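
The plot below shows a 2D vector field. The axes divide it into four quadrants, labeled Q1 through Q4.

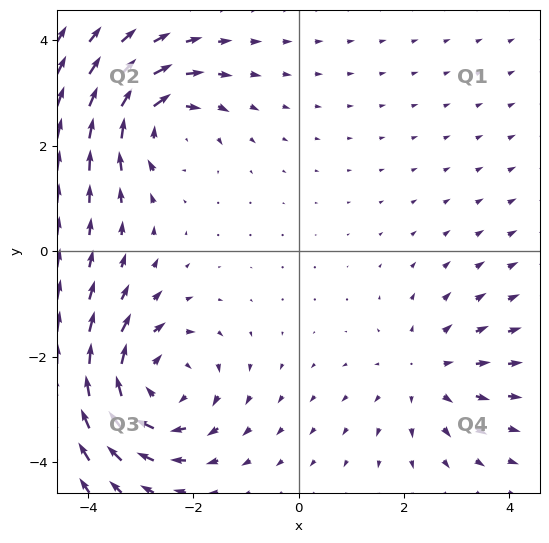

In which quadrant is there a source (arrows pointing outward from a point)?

The source sits at approximately (2.4, -2.3), which lies in quadrant Q4. The divergence there is about +2, positive as expected for a source.

Q4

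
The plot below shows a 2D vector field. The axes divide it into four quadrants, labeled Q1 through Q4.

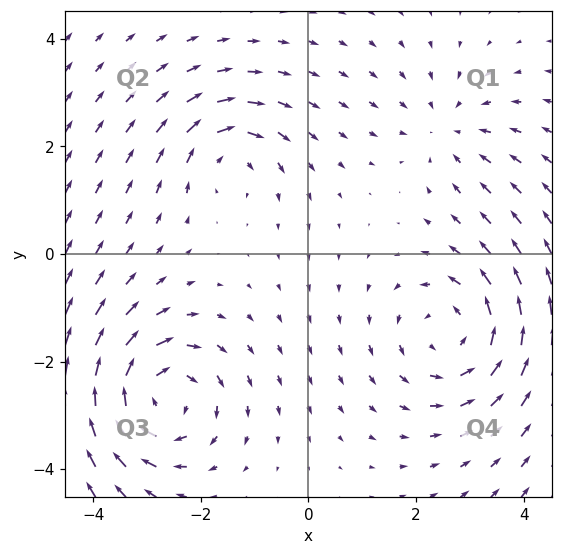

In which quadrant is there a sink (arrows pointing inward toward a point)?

The sink sits at approximately (2.6, 2.3), which lies in quadrant Q1. The divergence there is about -2, negative as expected for a sink.

Q1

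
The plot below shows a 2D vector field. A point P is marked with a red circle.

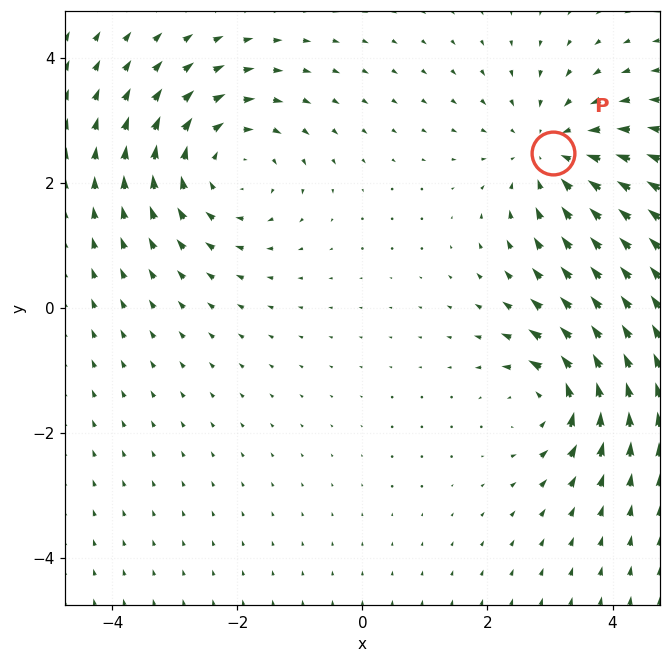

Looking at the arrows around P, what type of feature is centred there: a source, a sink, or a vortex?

sink

At P (3.0, 2.5) the arrows converge inward. Divergence about -4, curl ≈0 — negative divergence with near-zero curl is a sink.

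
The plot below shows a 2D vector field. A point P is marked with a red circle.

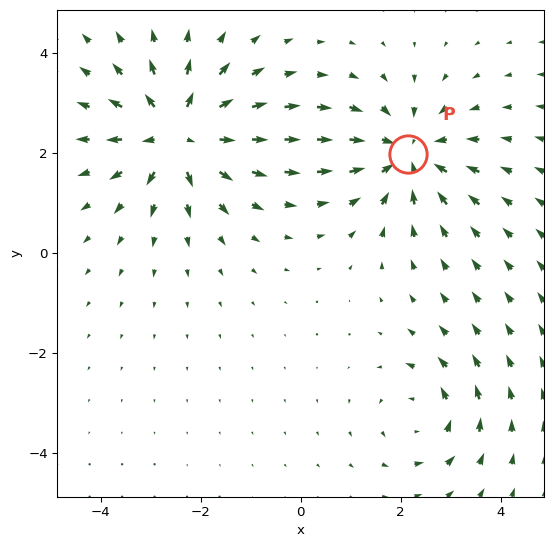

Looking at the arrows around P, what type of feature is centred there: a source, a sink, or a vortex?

sink

At P (2.1, 2.0) the arrows converge inward. Divergence about -4, curl ≈0 — negative divergence with near-zero curl is a sink.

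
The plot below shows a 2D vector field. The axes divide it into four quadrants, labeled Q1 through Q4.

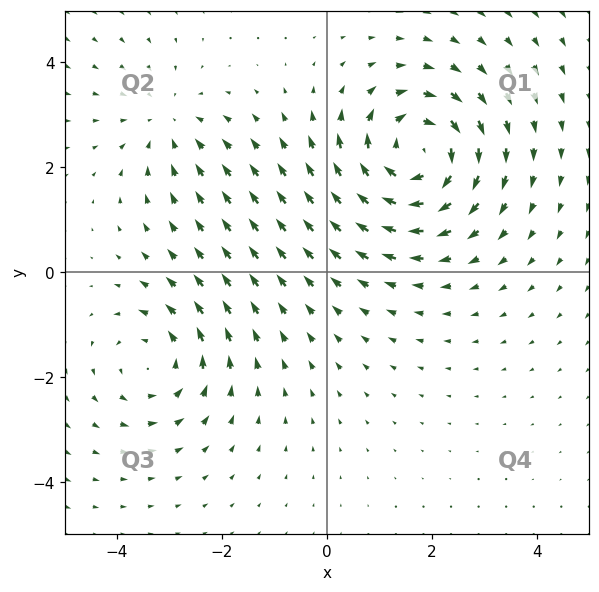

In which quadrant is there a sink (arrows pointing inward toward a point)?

The sink sits at approximately (-3.0, 2.8), which lies in quadrant Q2. The divergence there is about -2, negative as expected for a sink.

Q2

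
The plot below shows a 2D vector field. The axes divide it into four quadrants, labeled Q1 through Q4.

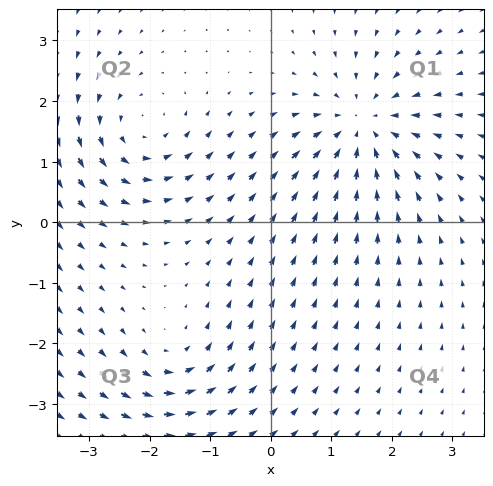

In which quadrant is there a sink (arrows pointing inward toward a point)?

The sink sits at approximately (1.5, 1.6), which lies in quadrant Q1. The divergence there is about -5, negative as expected for a sink.

Q1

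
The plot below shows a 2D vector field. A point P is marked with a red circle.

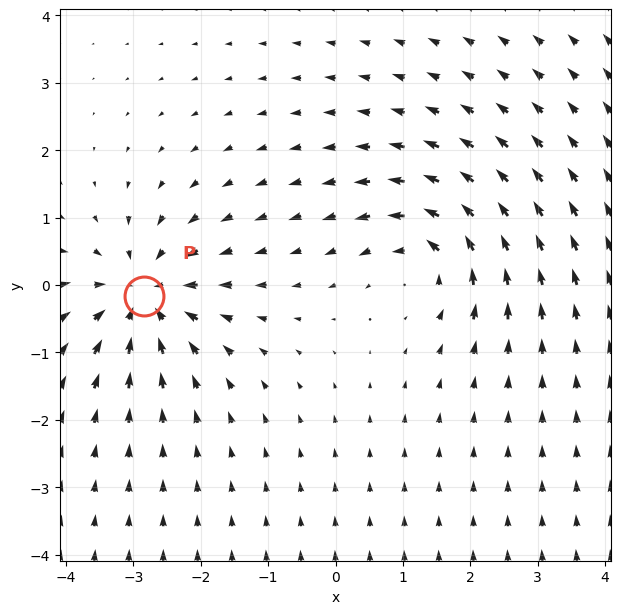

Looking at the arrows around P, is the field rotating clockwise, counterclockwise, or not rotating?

not rotating

Near P at (-2.8, -0.2) the arrows show no circulation. The curl there is ≈0.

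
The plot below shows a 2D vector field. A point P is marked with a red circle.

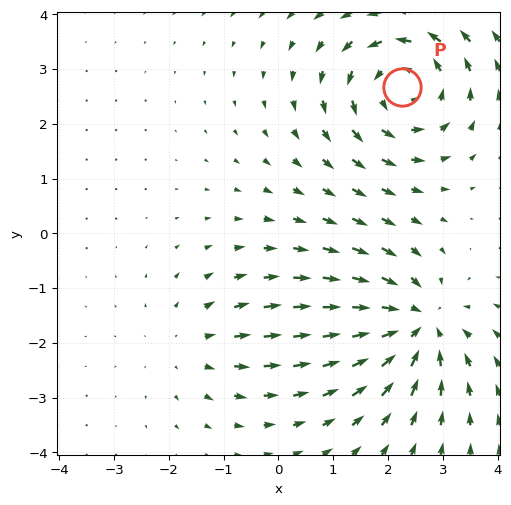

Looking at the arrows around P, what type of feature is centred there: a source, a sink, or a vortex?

vortex

At P (2.3, 2.7) the arrows circulate counterclockwise. Divergence ≈0, curl about +4 — near-zero divergence with nonzero curl is a vortex.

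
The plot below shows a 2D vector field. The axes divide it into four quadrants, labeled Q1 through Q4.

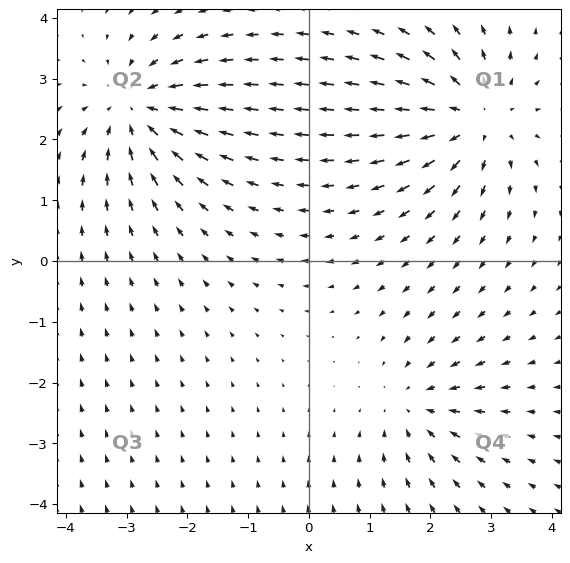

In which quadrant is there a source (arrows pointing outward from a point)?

Q1

The source sits at approximately (2.7, 2.4), which lies in quadrant Q1. The divergence there is about +5, positive as expected for a source.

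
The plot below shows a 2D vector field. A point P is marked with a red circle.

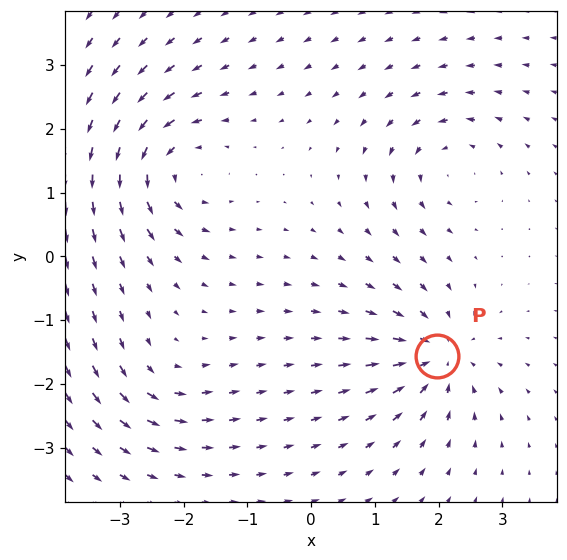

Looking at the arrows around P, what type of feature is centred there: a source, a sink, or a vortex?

At P (2.0, -1.6) the arrows converge inward. Divergence about -6, curl ≈0 — negative divergence with near-zero curl is a sink.

sink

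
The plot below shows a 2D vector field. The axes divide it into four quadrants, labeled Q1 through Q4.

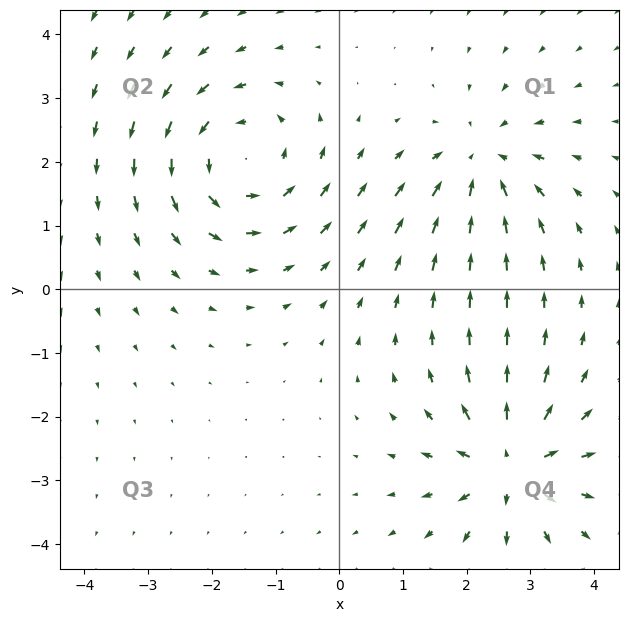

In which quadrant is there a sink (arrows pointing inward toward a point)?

Q1

The sink sits at approximately (2.3, 2.0), which lies in quadrant Q1. The divergence there is about -4, negative as expected for a sink.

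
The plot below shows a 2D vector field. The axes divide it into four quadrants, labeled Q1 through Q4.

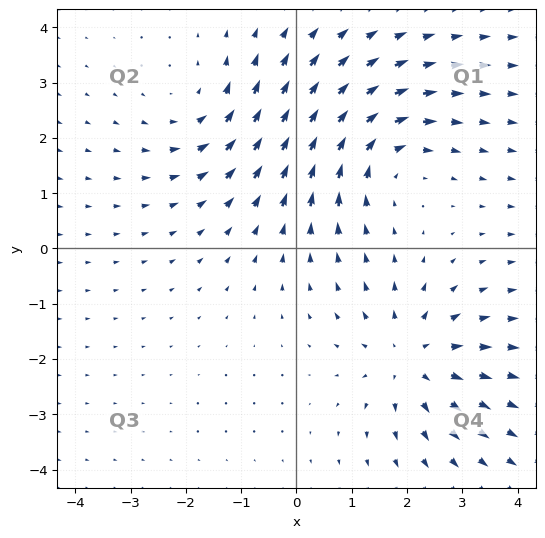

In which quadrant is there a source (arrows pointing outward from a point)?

The source sits at approximately (2.1, -2.0), which lies in quadrant Q4. The divergence there is about +3, positive as expected for a source.

Q4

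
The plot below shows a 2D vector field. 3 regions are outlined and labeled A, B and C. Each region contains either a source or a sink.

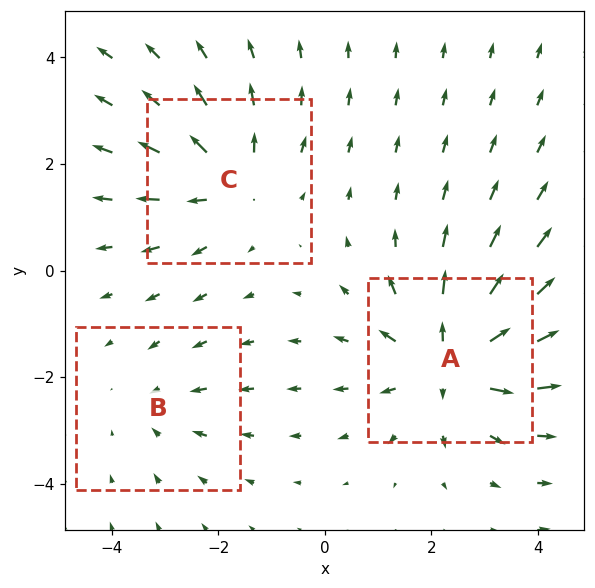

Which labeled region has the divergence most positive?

Divergence at each region's feature centre — A: about +5, B: about -2, C: about +3. Region A is most positive.

A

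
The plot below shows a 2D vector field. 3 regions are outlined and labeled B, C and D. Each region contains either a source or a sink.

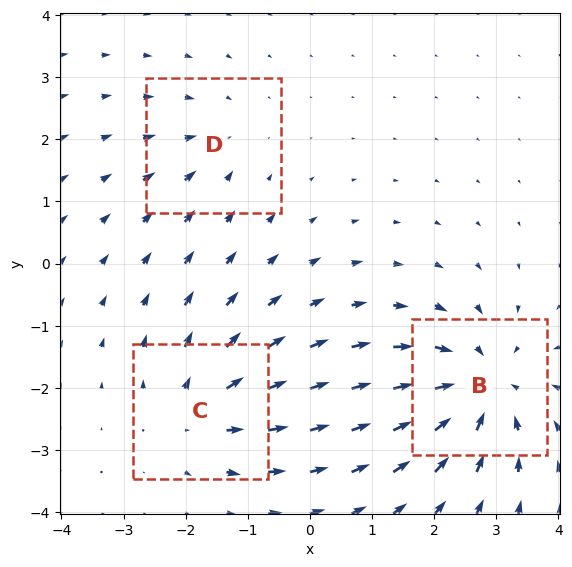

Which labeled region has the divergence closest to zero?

Divergence at each region's feature centre — B: about -4, C: about +3, D: about -2. Region D is closest to zero.

D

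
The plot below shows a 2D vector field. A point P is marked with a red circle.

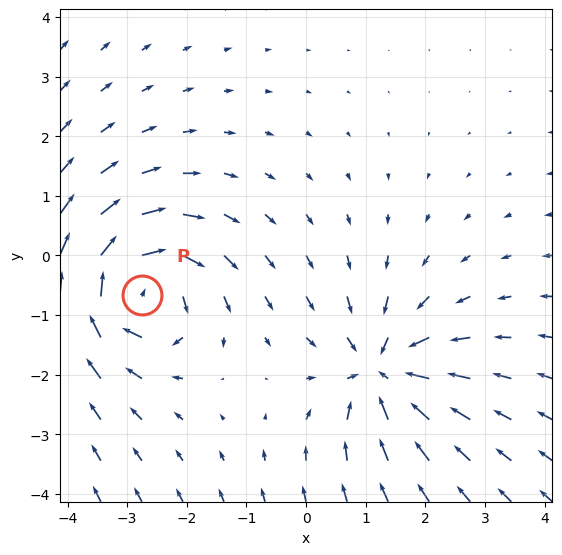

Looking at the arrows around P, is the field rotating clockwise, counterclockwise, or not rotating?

clockwise

Near P at (-2.8, -0.7) the arrows circulate clockwise. The curl (z-component) there is about -6; negative curl means clockwise rotation.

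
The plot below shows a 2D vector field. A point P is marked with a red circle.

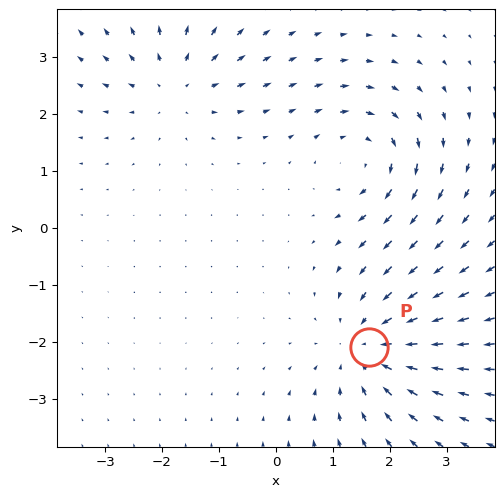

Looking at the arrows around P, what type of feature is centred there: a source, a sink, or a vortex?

sink

At P (1.6, -2.1) the arrows converge inward. Divergence about -4, curl ≈0 — negative divergence with near-zero curl is a sink.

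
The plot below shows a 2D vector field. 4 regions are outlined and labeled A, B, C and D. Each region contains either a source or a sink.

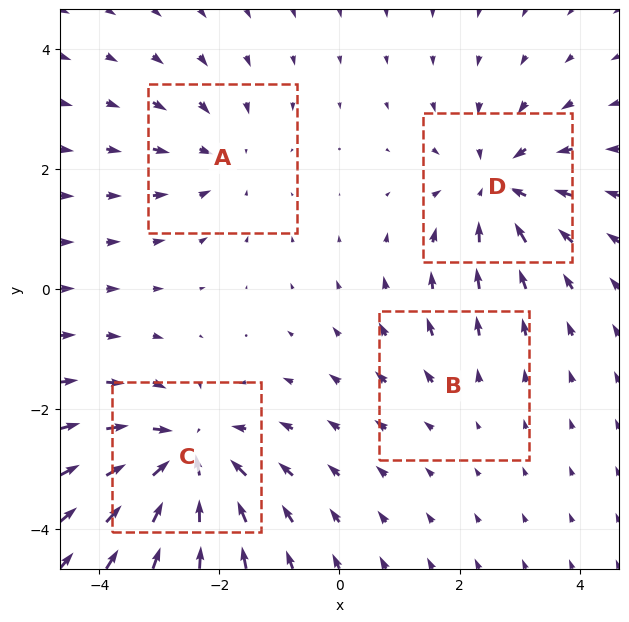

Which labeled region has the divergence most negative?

Divergence at each region's feature centre — A: about -3, B: about +2, C: about -7, D: about -5. Region C is most negative.

C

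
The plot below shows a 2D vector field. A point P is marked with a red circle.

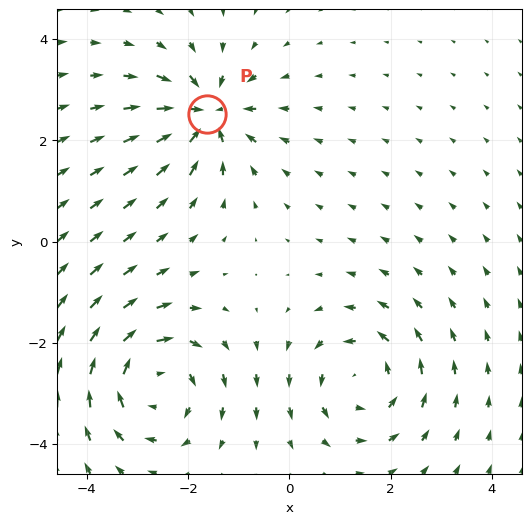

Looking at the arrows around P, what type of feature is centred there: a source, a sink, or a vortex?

sink

At P (-1.6, 2.5) the arrows converge inward. Divergence about -5, curl ≈0 — negative divergence with near-zero curl is a sink.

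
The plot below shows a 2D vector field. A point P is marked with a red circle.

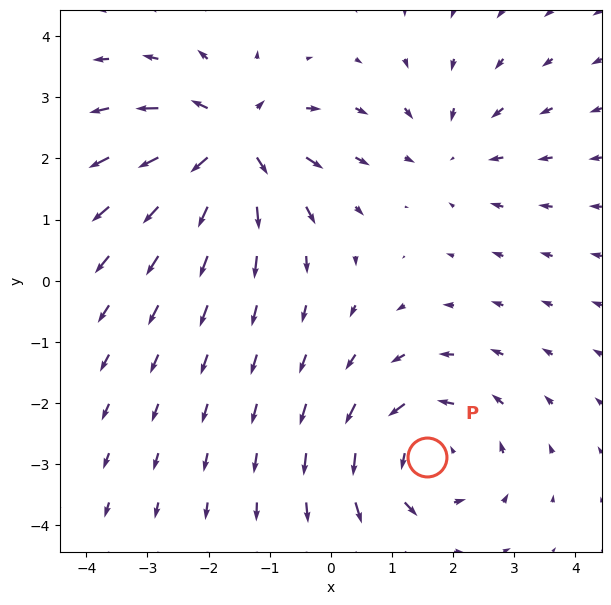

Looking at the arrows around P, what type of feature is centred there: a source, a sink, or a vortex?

vortex

At P (1.6, -2.9) the arrows circulate counterclockwise. Divergence ≈0, curl about +4 — near-zero divergence with nonzero curl is a vortex.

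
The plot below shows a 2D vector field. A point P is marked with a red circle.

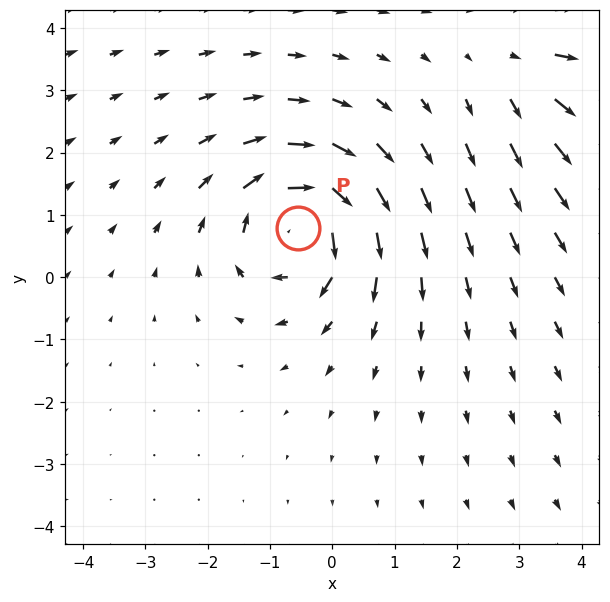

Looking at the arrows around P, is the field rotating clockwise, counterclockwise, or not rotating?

clockwise

Near P at (-0.6, 0.8) the arrows circulate clockwise. The curl (z-component) there is about -6; negative curl means clockwise rotation.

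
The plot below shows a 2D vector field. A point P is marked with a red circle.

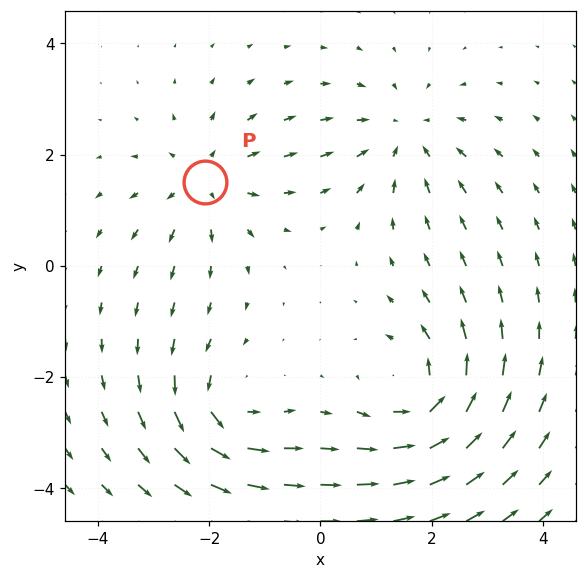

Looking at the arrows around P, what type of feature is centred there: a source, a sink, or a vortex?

At P (-2.1, 1.5) the arrows spread outward. Divergence about +3, curl ≈0 — positive divergence with near-zero curl is a source.

source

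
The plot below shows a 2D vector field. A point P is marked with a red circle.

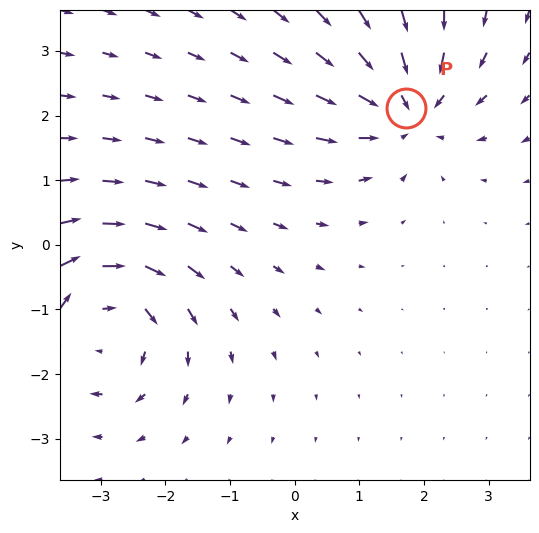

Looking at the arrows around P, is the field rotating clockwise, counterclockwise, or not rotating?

not rotating

Near P at (1.7, 2.1) the arrows show no circulation. The curl there is ≈0.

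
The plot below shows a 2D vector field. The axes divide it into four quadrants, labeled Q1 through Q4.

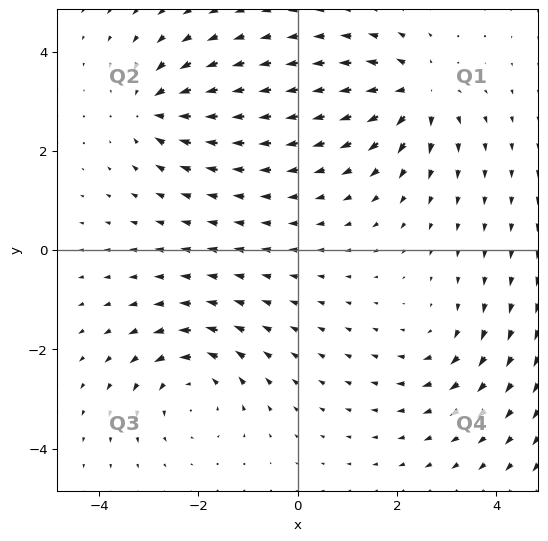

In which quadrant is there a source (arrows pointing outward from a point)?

Q1

The source sits at approximately (2.4, 3.2), which lies in quadrant Q1. The divergence there is about +5, positive as expected for a source.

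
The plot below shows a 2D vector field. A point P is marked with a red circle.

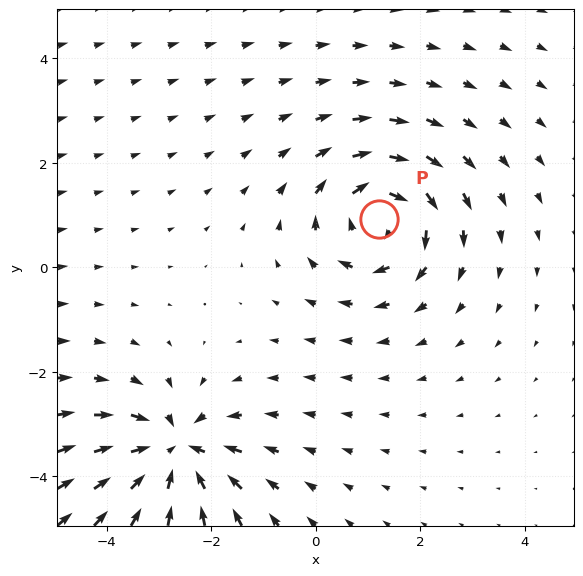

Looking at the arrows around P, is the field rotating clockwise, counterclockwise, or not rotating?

clockwise

Near P at (1.2, 0.9) the arrows circulate clockwise. The curl (z-component) there is about -5; negative curl means clockwise rotation.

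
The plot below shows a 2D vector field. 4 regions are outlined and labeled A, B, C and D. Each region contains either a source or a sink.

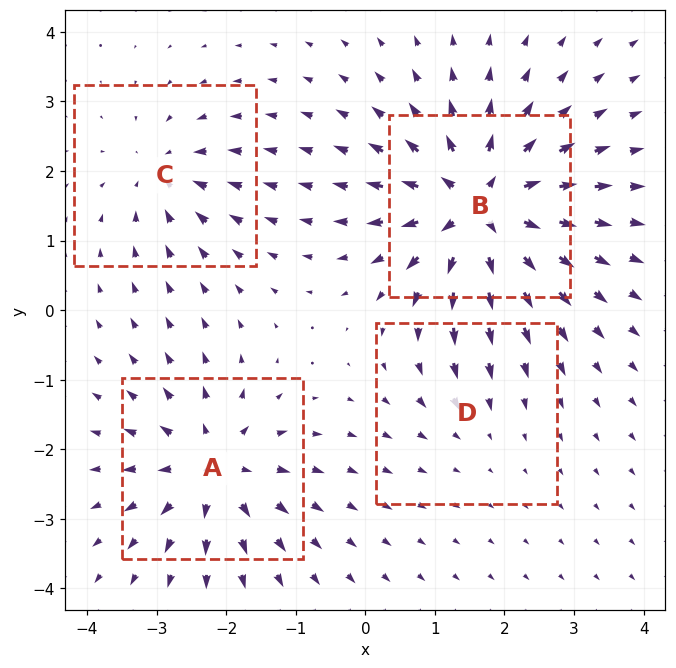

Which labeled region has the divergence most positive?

B

Divergence at each region's feature centre — A: about +6, B: about +9, C: about -4, D: about -2. Region B is most positive.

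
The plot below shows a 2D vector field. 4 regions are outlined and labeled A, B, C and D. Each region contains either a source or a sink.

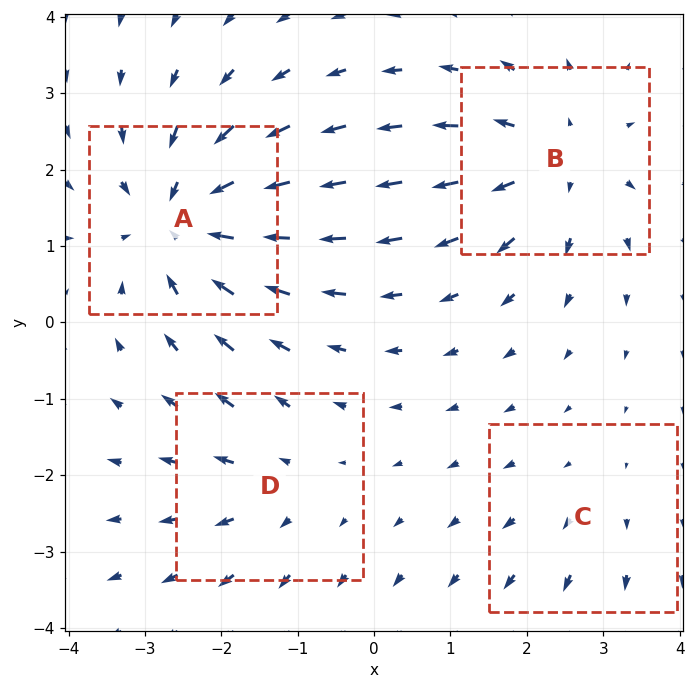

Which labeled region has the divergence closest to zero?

Divergence at each region's feature centre — A: about -6, B: about +5, C: about +2, D: about +3. Region C is closest to zero.

C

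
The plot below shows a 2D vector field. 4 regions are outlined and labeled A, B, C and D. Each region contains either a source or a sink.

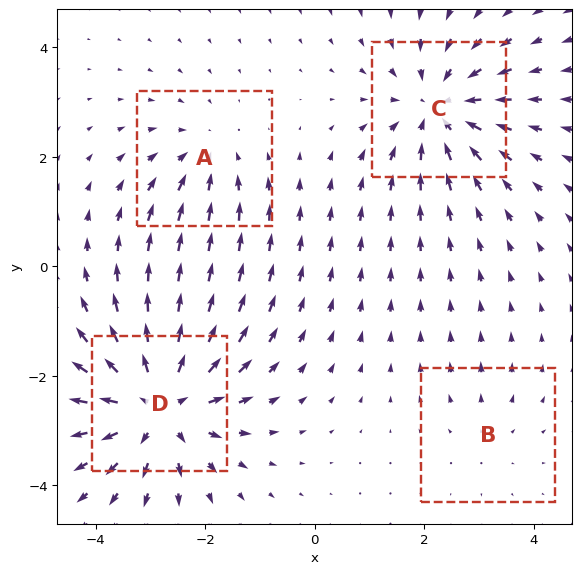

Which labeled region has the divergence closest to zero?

B

Divergence at each region's feature centre — A: about -3, B: about +2, C: about -5, D: about +6. Region B is closest to zero.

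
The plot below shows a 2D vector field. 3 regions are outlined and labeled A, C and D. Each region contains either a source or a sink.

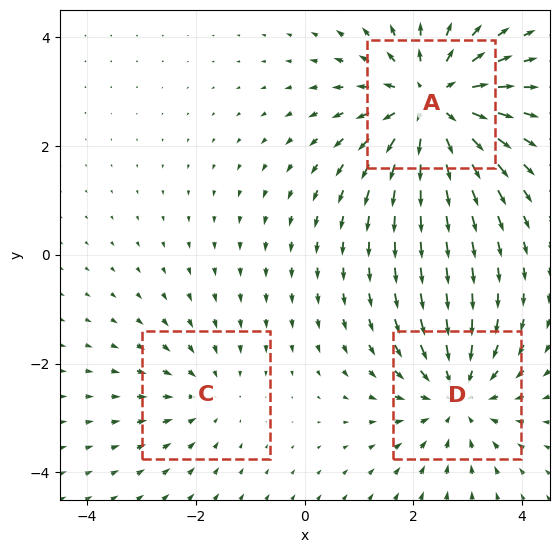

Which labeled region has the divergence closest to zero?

Divergence at each region's feature centre — A: about +4, C: about -2, D: about -3. Region C is closest to zero.

C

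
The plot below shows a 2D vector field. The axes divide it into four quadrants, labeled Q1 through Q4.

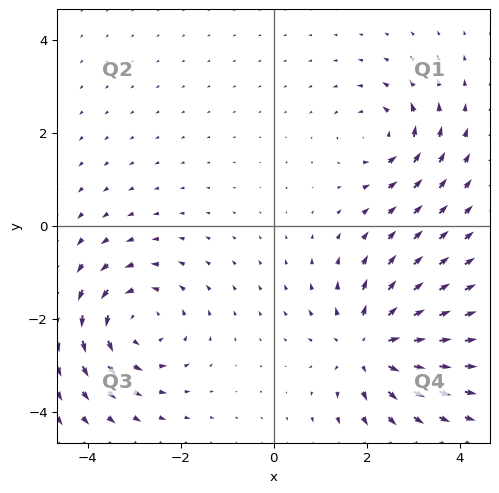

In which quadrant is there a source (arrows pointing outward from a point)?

The source sits at approximately (2.1, -2.6), which lies in quadrant Q4. The divergence there is about +5, positive as expected for a source.

Q4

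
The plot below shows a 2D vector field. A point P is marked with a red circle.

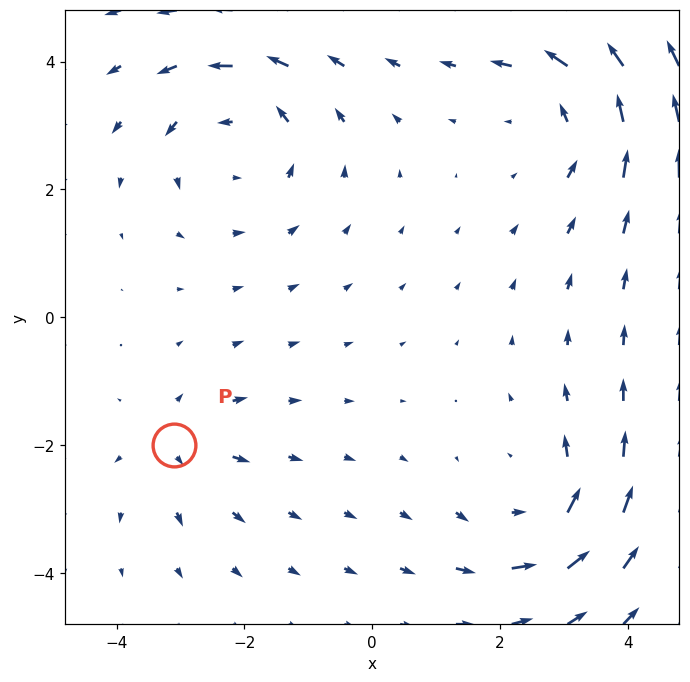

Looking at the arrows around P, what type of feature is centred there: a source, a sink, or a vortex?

At P (-3.1, -2.0) the arrows spread outward. Divergence about +4, curl ≈0 — positive divergence with near-zero curl is a source.

source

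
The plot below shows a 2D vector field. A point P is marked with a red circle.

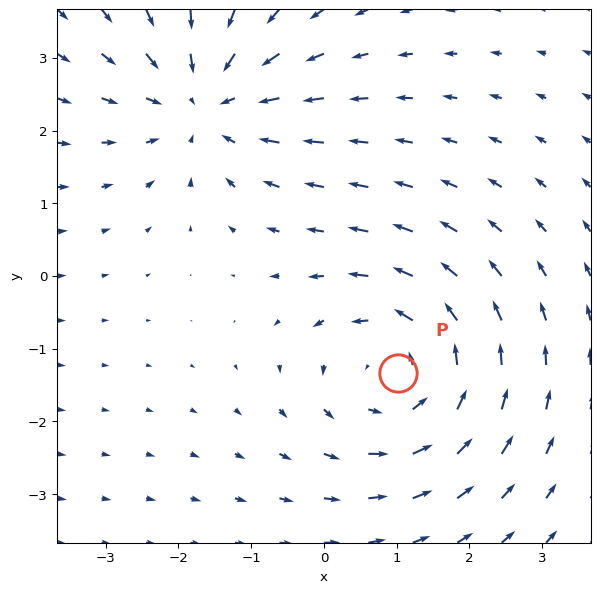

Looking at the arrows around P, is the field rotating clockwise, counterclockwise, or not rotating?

counterclockwise

Near P at (1.0, -1.3) the arrows circulate counterclockwise. The curl (z-component) there is about +3; positive curl means counterclockwise rotation.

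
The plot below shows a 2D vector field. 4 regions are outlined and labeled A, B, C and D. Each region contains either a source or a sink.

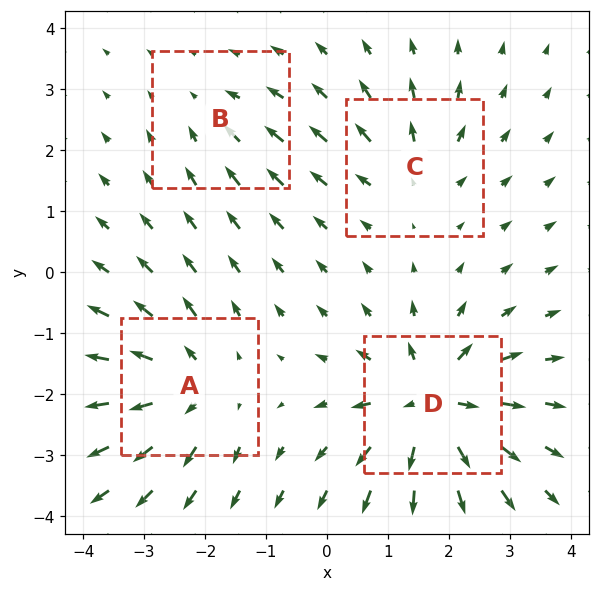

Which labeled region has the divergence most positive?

D

Divergence at each region's feature centre — A: about +6, B: about -2, C: about +4, D: about +8. Region D is most positive.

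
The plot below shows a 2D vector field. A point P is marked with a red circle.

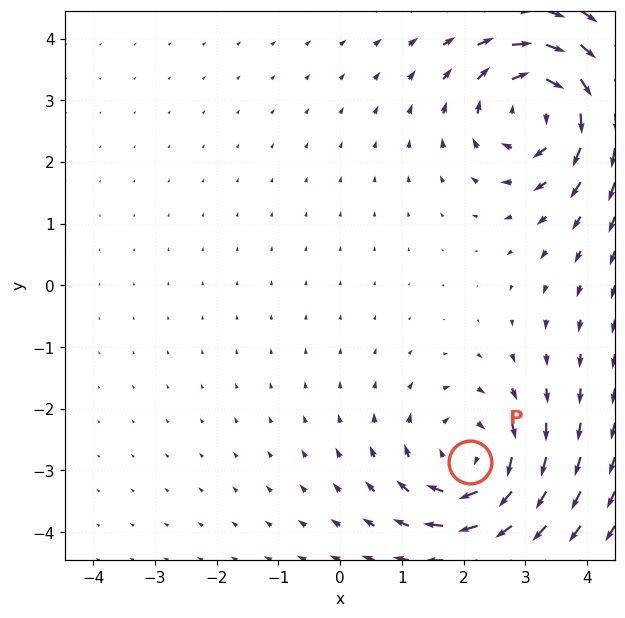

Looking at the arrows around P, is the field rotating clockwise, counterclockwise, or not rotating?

clockwise

Near P at (2.1, -2.9) the arrows circulate clockwise. The curl (z-component) there is about -3; negative curl means clockwise rotation.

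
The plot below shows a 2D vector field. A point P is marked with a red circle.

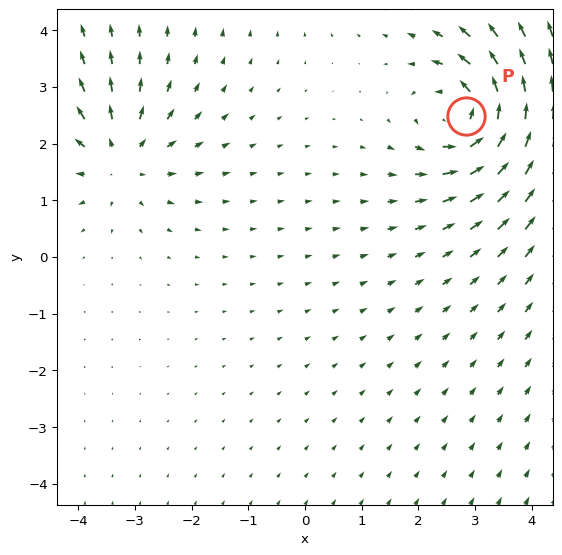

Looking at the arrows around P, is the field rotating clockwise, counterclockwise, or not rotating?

counterclockwise

Near P at (2.8, 2.5) the arrows circulate counterclockwise. The curl (z-component) there is about +5; positive curl means counterclockwise rotation.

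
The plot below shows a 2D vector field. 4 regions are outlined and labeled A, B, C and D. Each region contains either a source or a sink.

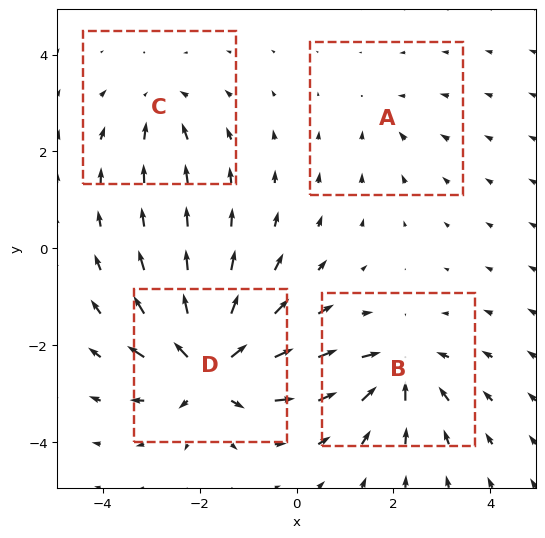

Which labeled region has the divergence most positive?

Divergence at each region's feature centre — A: about -2, B: about -6, C: about -4, D: about +8. Region D is most positive.

D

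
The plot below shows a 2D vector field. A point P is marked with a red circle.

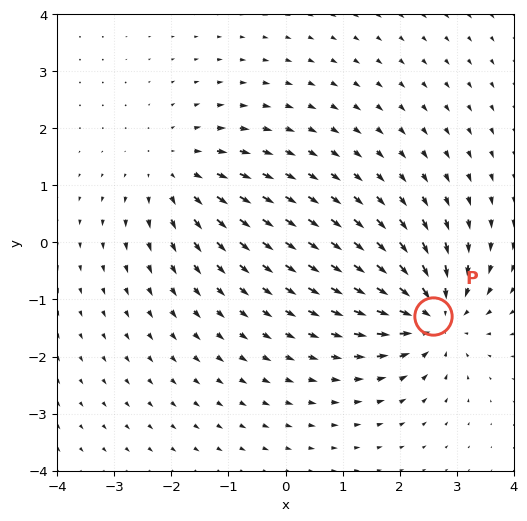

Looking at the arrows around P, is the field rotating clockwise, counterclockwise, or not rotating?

Near P at (2.6, -1.3) the arrows show no circulation. The curl there is ≈0.

not rotating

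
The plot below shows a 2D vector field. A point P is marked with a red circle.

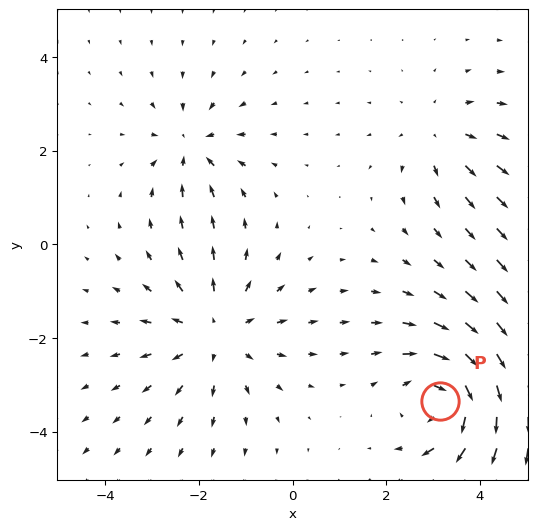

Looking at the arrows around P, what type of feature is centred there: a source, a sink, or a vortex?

At P (3.1, -3.3) the arrows circulate clockwise. Divergence ≈0, curl about -5 — near-zero divergence with nonzero curl is a vortex.

vortex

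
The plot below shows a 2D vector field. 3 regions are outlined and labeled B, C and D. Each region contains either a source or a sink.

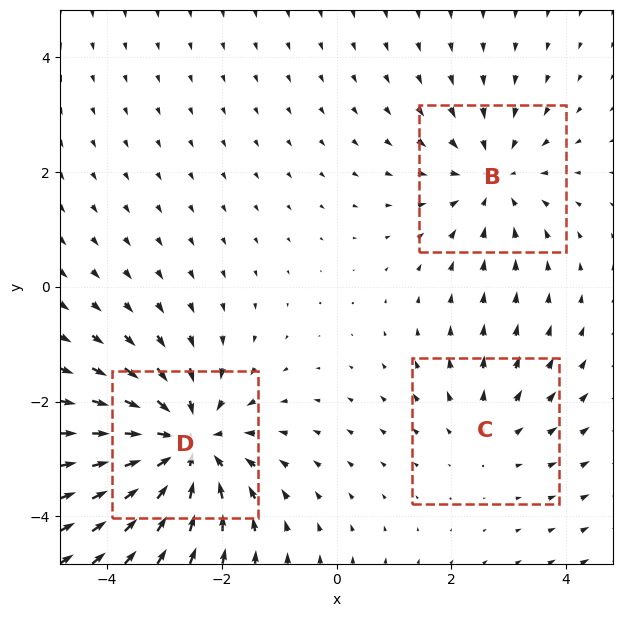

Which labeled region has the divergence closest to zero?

C

Divergence at each region's feature centre — B: about -3, C: about +2, D: about -5. Region C is closest to zero.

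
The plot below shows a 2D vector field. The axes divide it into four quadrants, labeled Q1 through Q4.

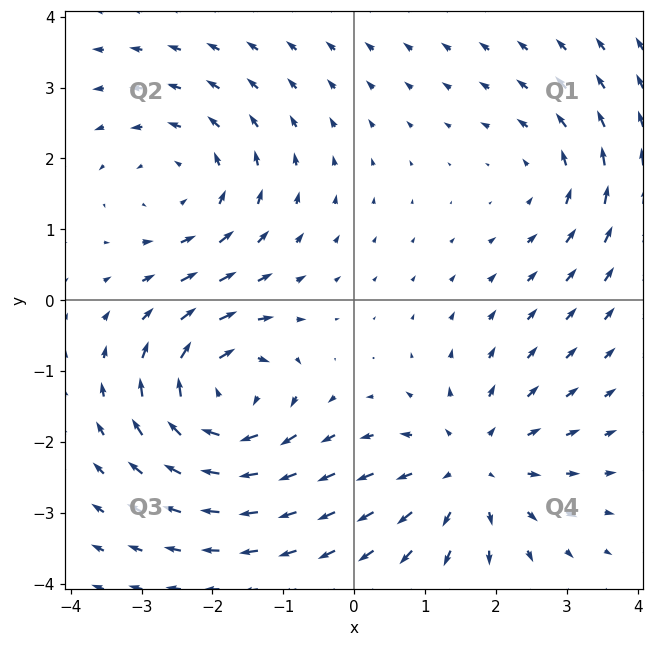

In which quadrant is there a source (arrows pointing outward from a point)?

The source sits at approximately (1.6, -2.4), which lies in quadrant Q4. The divergence there is about +4, positive as expected for a source.

Q4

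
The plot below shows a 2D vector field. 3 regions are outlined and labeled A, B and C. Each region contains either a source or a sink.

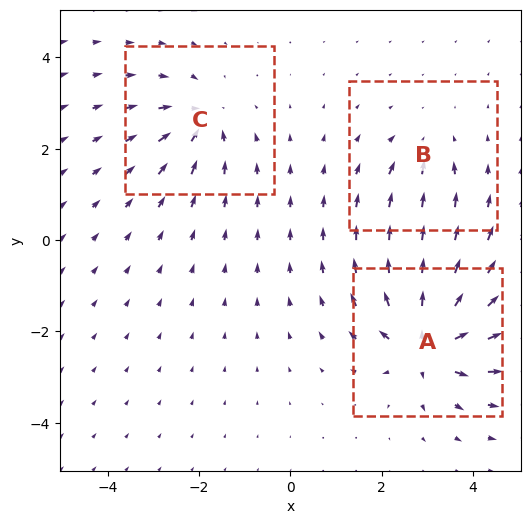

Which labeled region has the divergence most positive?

A

Divergence at each region's feature centre — A: about +6, B: about -2, C: about -4. Region A is most positive.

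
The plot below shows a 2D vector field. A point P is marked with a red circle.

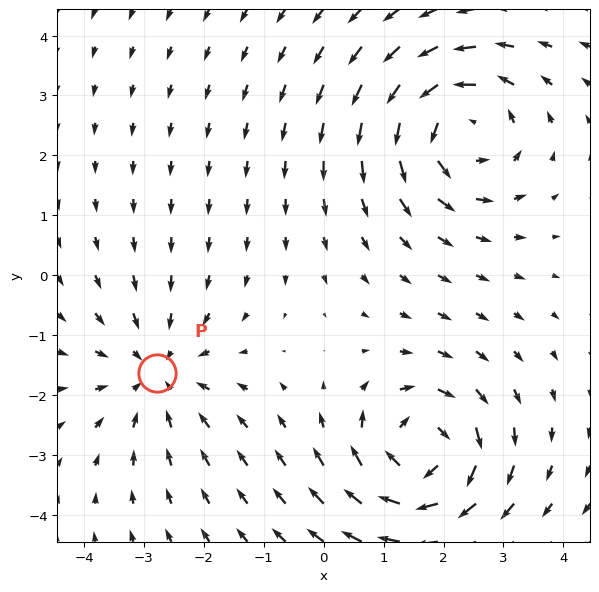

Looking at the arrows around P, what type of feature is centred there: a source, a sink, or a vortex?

At P (-2.8, -1.6) the arrows converge inward. Divergence about -2, curl ≈0 — negative divergence with near-zero curl is a sink.

sink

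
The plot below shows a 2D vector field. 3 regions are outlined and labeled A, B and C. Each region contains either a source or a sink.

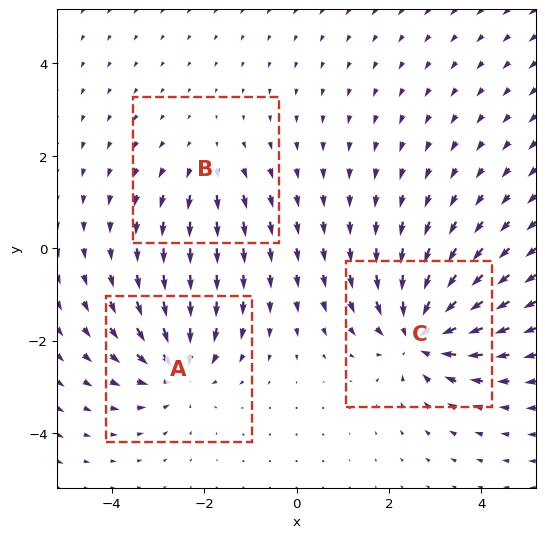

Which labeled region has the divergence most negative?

C

Divergence at each region's feature centre — A: about -3, B: about +2, C: about -5. Region C is most negative.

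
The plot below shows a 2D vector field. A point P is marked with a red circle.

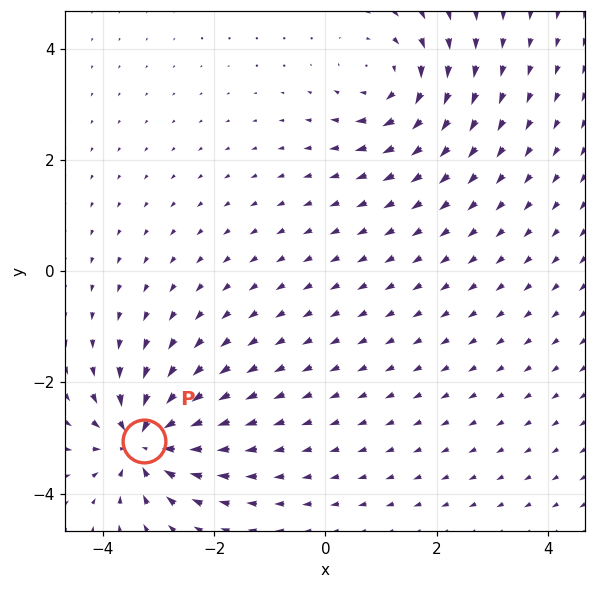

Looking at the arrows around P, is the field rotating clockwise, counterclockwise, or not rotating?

Near P at (-3.3, -3.1) the arrows show no circulation. The curl there is ≈0.

not rotating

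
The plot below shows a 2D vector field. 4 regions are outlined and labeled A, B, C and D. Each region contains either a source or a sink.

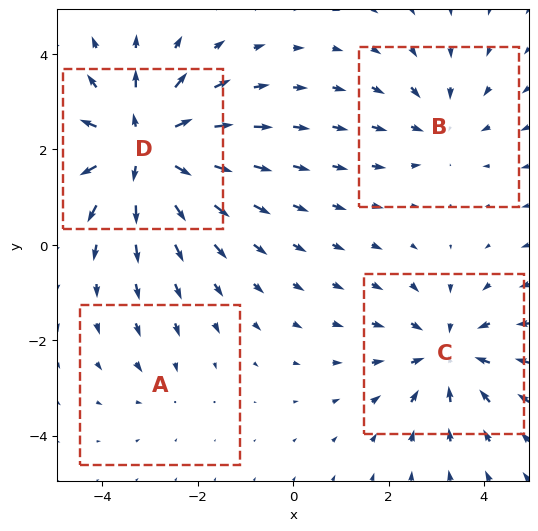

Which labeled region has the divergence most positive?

D

Divergence at each region's feature centre — A: about -2, B: about -3, C: about -4, D: about +7. Region D is most positive.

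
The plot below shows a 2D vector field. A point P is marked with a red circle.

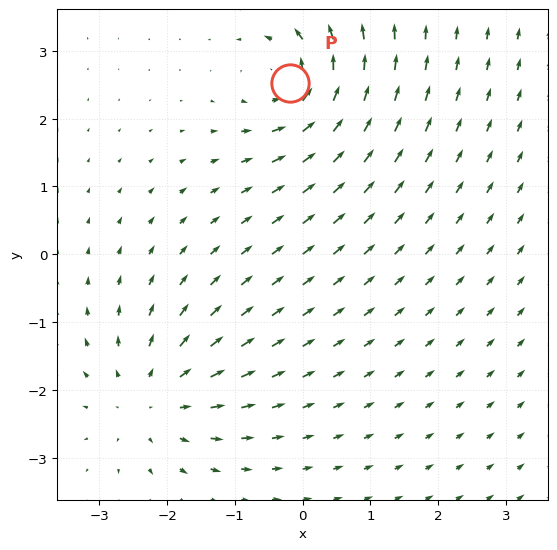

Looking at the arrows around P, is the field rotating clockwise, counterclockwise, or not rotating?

Near P at (-0.2, 2.5) the arrows circulate counterclockwise. The curl (z-component) there is about +6; positive curl means counterclockwise rotation.

counterclockwise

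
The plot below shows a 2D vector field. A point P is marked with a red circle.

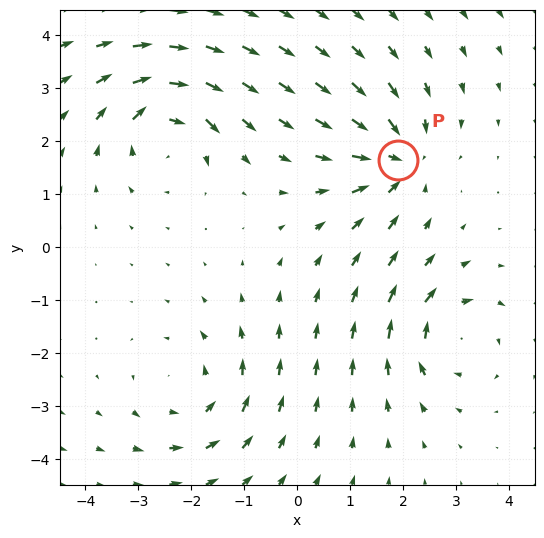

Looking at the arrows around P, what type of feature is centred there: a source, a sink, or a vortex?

At P (1.9, 1.6) the arrows converge inward. Divergence about -6, curl ≈0 — negative divergence with near-zero curl is a sink.

sink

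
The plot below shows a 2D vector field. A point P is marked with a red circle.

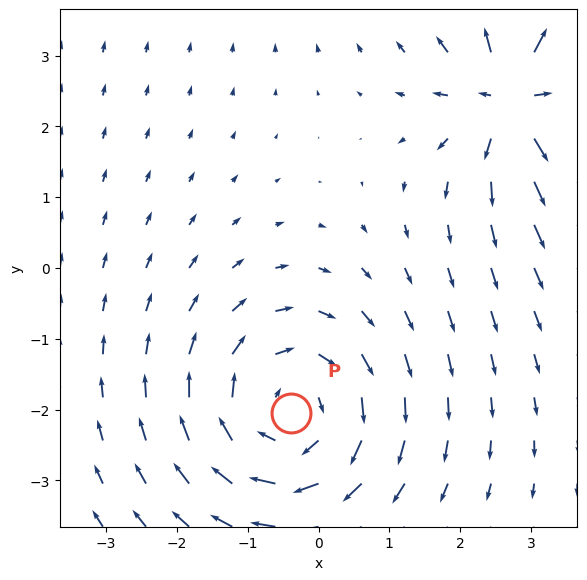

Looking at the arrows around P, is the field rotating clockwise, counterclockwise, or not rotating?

clockwise

Near P at (-0.4, -2.0) the arrows circulate clockwise. The curl (z-component) there is about -4; negative curl means clockwise rotation.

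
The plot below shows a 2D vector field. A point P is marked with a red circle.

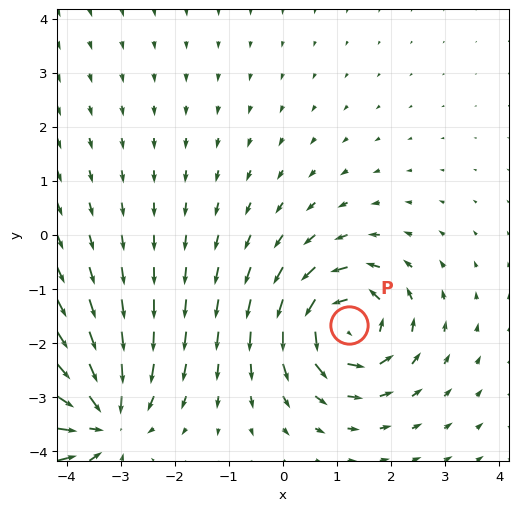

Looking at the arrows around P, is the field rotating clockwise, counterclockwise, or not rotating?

counterclockwise

Near P at (1.2, -1.7) the arrows circulate counterclockwise. The curl (z-component) there is about +6; positive curl means counterclockwise rotation.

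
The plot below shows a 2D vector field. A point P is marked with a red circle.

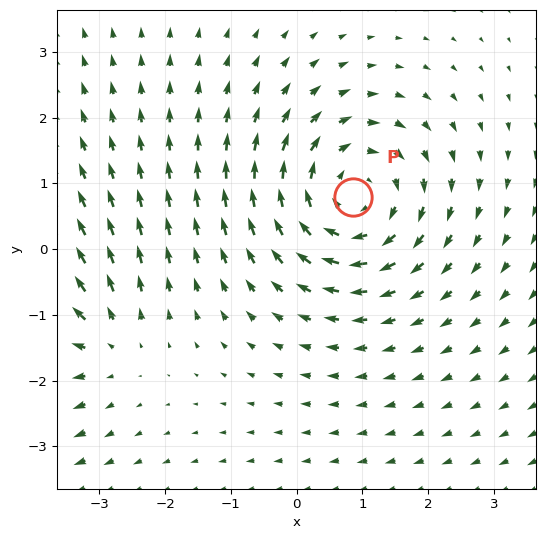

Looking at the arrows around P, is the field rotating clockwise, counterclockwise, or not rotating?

clockwise

Near P at (0.9, 0.8) the arrows circulate clockwise. The curl (z-component) there is about -4; negative curl means clockwise rotation.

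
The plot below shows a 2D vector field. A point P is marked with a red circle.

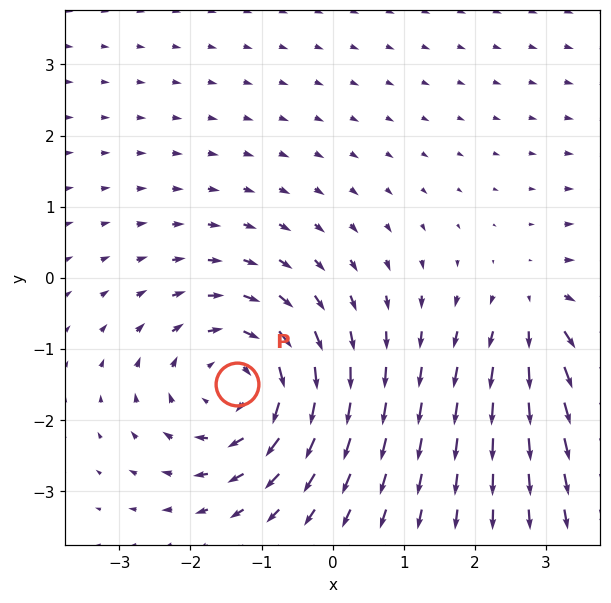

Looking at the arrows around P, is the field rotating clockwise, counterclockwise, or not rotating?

Near P at (-1.3, -1.5) the arrows circulate clockwise. The curl (z-component) there is about -3; negative curl means clockwise rotation.

clockwise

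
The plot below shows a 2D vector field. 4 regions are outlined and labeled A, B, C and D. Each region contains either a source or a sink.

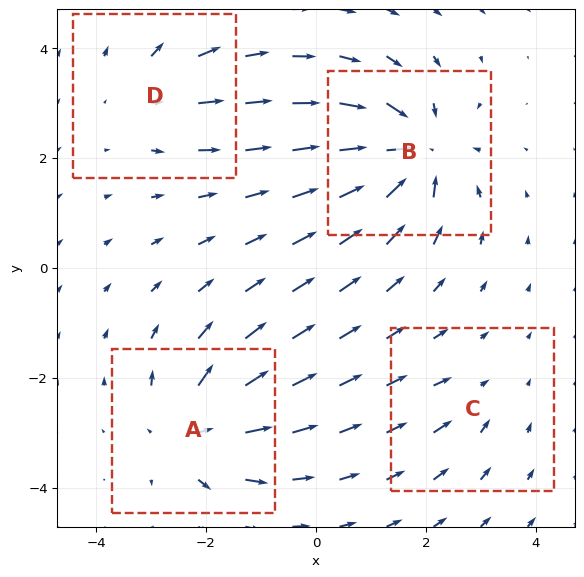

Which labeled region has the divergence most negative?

B

Divergence at each region's feature centre — A: about +6, B: about -8, C: about -2, D: about +4. Region B is most negative.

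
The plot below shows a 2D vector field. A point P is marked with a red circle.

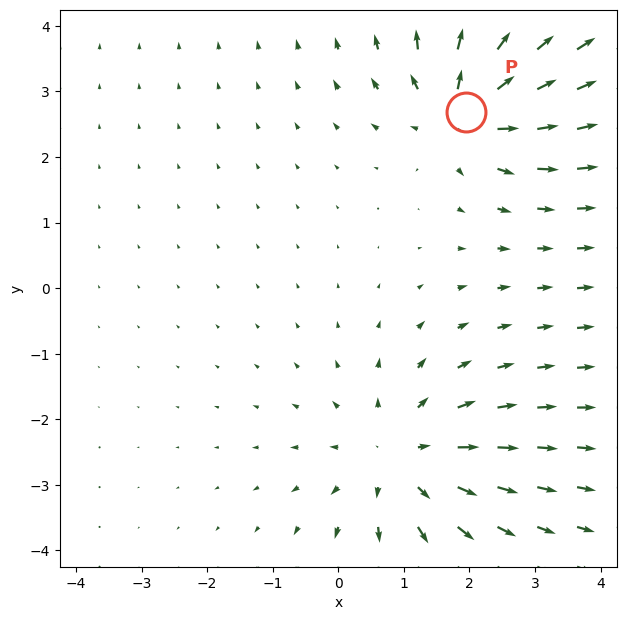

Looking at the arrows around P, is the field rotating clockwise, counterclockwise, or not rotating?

not rotating

Near P at (1.9, 2.7) the arrows show no circulation. The curl there is ≈0.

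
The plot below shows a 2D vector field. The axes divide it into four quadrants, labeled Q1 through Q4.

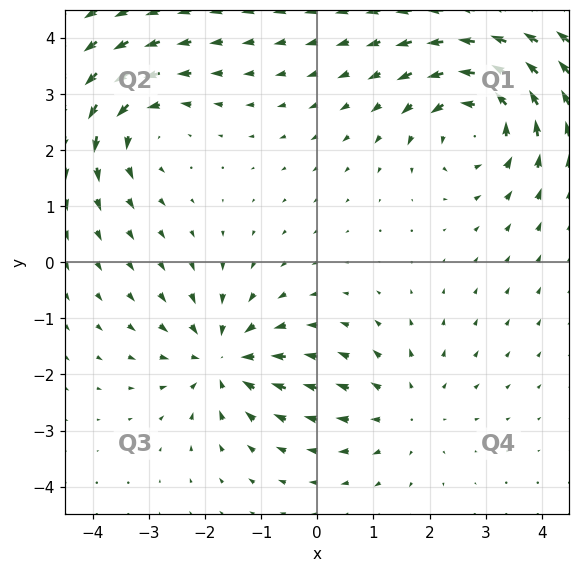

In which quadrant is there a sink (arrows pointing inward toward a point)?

Q3

The sink sits at approximately (-1.7, -1.7), which lies in quadrant Q3. The divergence there is about -4, negative as expected for a sink.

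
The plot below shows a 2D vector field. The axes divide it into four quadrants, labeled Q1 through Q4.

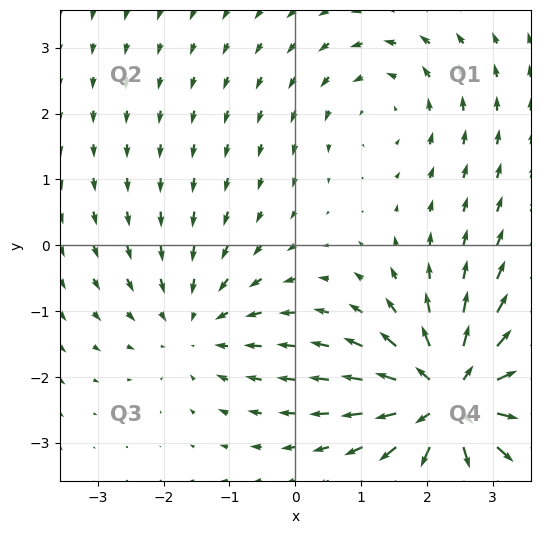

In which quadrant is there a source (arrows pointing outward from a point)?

Q4

The source sits at approximately (2.4, -2.3), which lies in quadrant Q4. The divergence there is about +7, positive as expected for a source.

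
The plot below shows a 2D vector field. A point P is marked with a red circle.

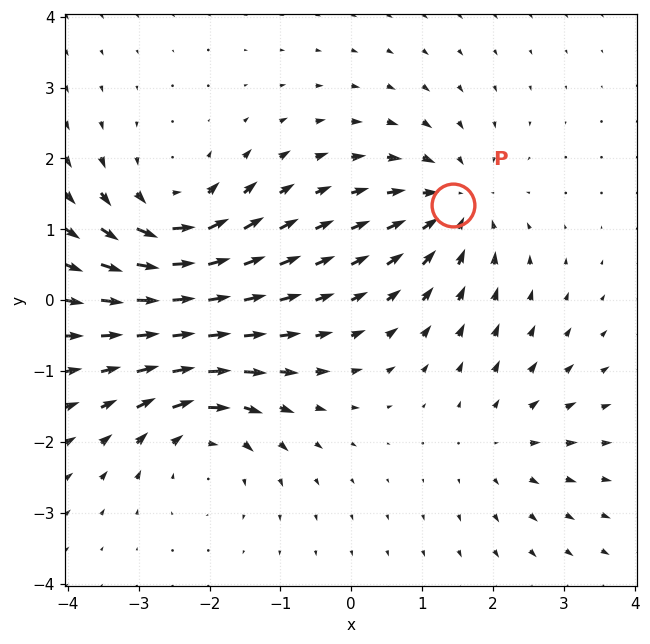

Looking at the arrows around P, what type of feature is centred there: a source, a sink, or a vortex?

At P (1.4, 1.3) the arrows converge inward. Divergence about -5, curl ≈0 — negative divergence with near-zero curl is a sink.

sink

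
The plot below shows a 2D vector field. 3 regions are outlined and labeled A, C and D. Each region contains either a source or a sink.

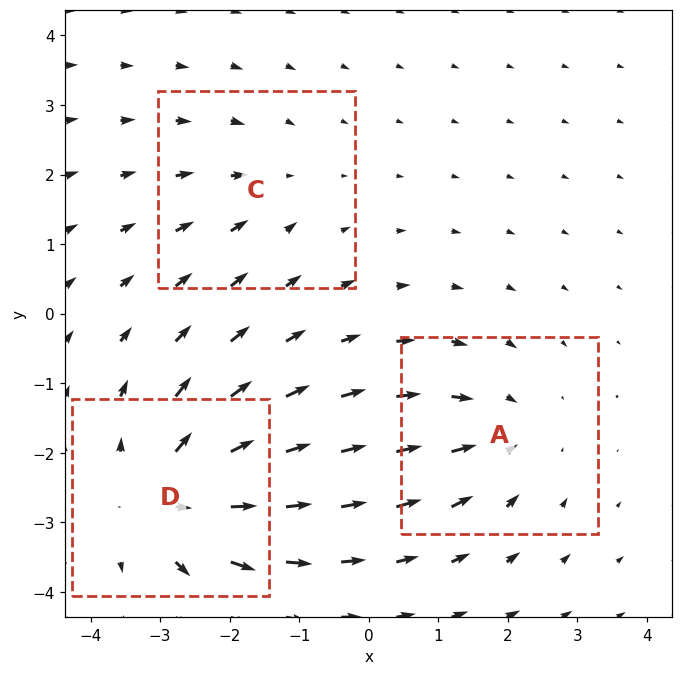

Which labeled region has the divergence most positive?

D

Divergence at each region's feature centre — A: about -3, C: about -2, D: about +4. Region D is most positive.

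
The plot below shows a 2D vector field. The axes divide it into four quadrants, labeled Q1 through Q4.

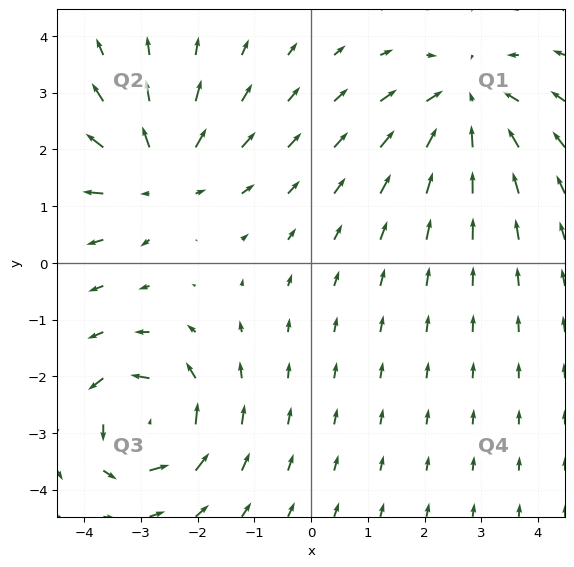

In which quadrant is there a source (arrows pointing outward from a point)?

The source sits at approximately (-2.7, 1.5), which lies in quadrant Q2. The divergence there is about +4, positive as expected for a source.

Q2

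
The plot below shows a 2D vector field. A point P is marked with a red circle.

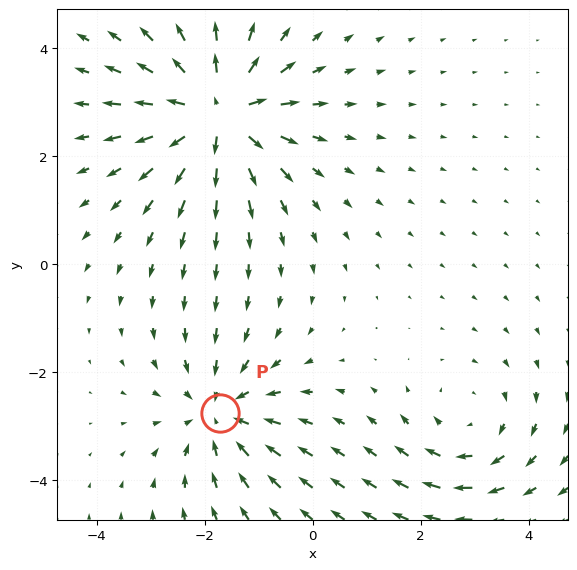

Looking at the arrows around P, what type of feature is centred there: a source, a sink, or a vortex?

At P (-1.7, -2.8) the arrows converge inward. Divergence about -3, curl ≈0 — negative divergence with near-zero curl is a sink.

sink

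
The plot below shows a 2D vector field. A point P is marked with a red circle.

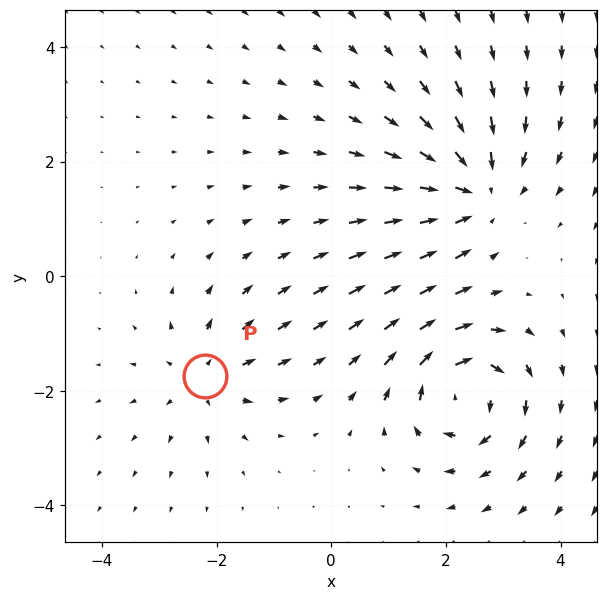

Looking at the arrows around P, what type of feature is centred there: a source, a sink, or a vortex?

source

At P (-2.2, -1.7) the arrows spread outward. Divergence about +4, curl ≈0 — positive divergence with near-zero curl is a source.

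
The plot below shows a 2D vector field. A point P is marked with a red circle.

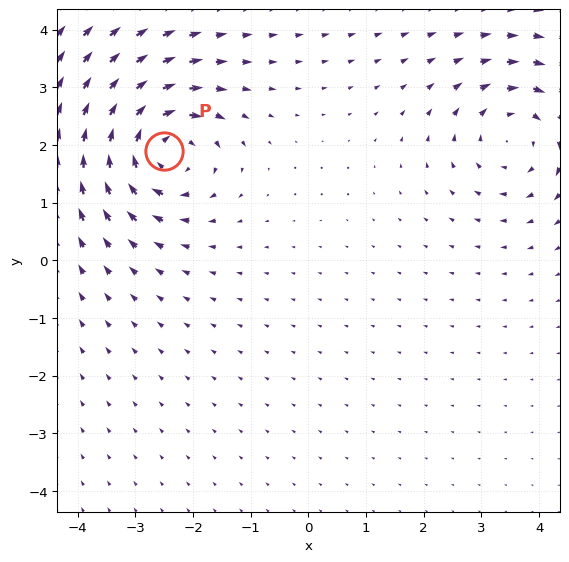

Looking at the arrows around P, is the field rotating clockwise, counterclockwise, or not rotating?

Near P at (-2.5, 1.9) the arrows circulate clockwise. The curl (z-component) there is about -5; negative curl means clockwise rotation.

clockwise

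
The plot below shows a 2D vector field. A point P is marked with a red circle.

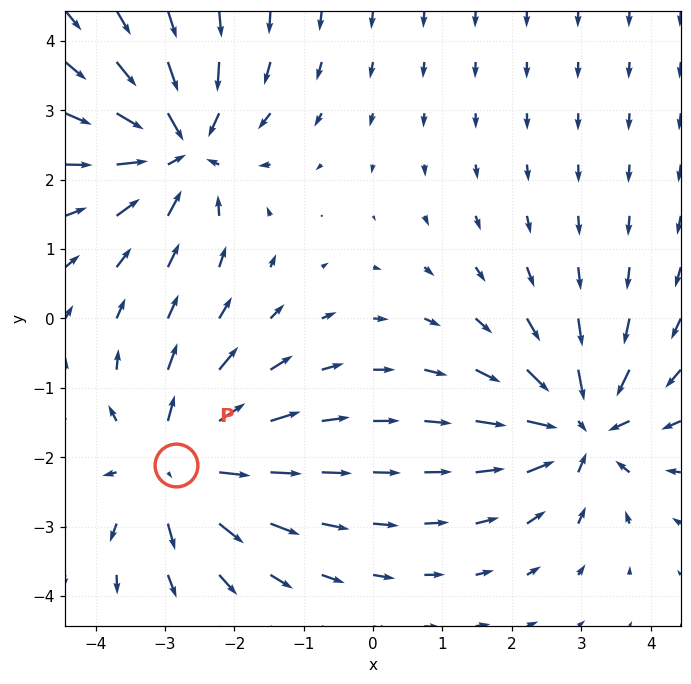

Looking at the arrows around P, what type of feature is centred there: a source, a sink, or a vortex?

source

At P (-2.8, -2.1) the arrows spread outward. Divergence about +5, curl ≈0 — positive divergence with near-zero curl is a source.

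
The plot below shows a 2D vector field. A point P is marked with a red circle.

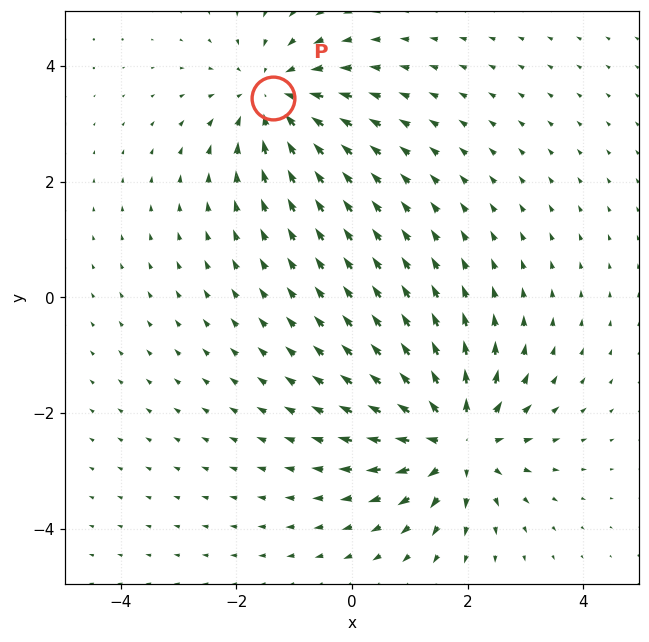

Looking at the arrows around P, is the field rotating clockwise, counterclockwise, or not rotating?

not rotating

Near P at (-1.4, 3.5) the arrows show no circulation. The curl there is ≈0.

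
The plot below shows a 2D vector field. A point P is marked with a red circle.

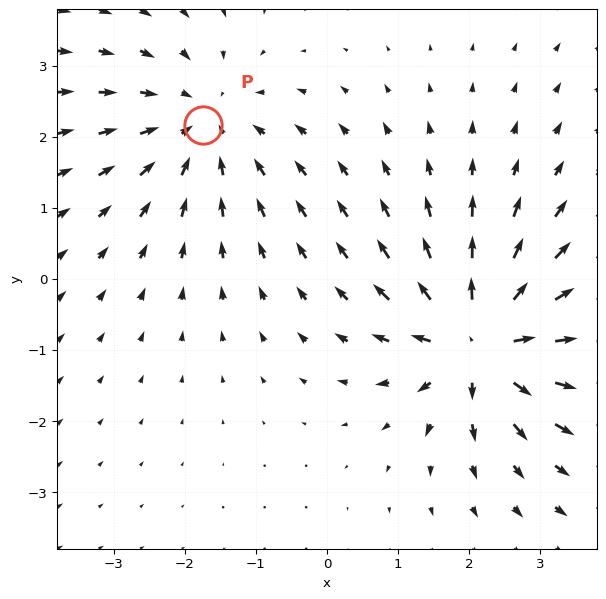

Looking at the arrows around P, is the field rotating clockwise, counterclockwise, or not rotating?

not rotating

Near P at (-1.7, 2.2) the arrows show no circulation. The curl there is ≈0.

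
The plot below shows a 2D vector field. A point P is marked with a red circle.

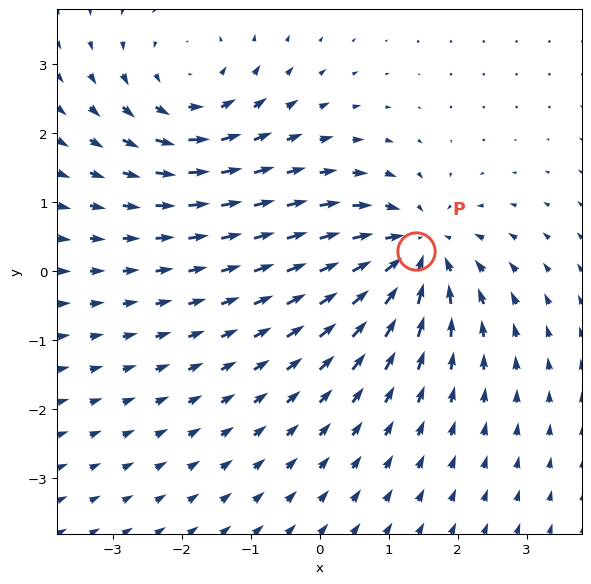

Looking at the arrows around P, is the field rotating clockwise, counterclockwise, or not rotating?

not rotating

Near P at (1.4, 0.3) the arrows show no circulation. The curl there is ≈0.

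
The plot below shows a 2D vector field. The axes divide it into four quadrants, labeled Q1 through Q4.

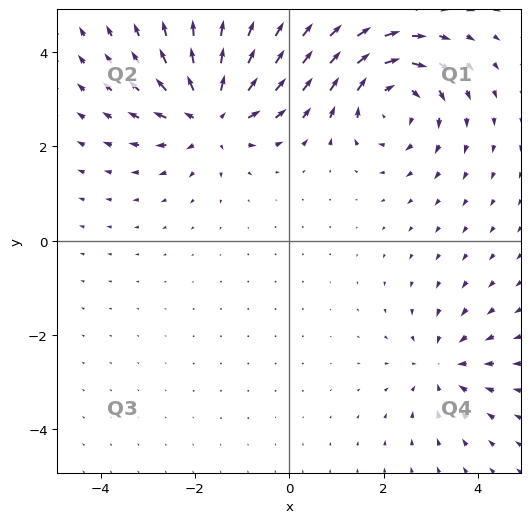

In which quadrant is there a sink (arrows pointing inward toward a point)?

The sink sits at approximately (3.2, -2.7), which lies in quadrant Q4. The divergence there is about -3, negative as expected for a sink.

Q4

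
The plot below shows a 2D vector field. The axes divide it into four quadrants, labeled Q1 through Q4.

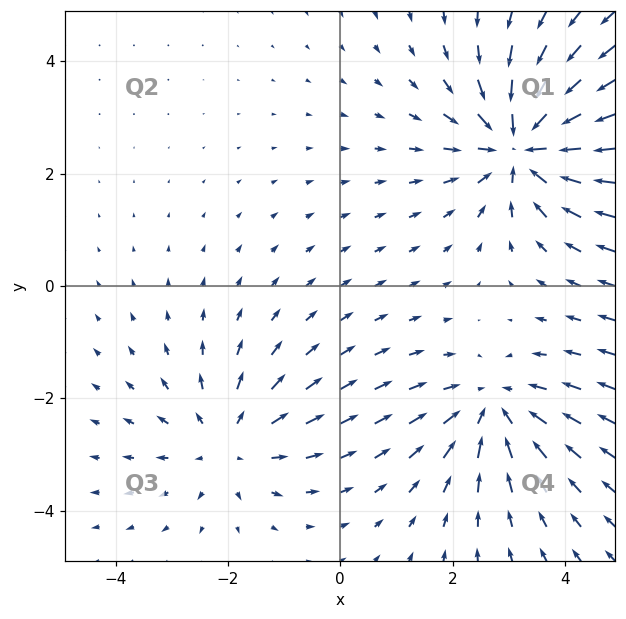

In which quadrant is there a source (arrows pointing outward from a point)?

The source sits at approximately (-2.0, -2.8), which lies in quadrant Q3. The divergence there is about +3, positive as expected for a source.

Q3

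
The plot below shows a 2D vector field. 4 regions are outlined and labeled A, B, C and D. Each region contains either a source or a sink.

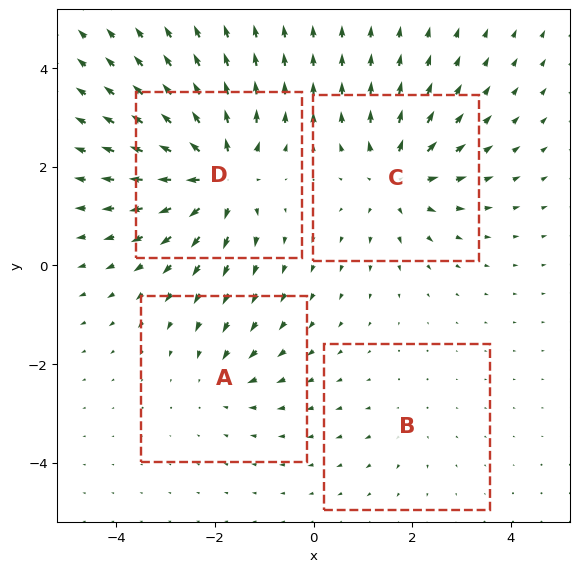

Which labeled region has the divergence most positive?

D

Divergence at each region's feature centre — A: about -3, B: about +2, C: about +6, D: about +8. Region D is most positive.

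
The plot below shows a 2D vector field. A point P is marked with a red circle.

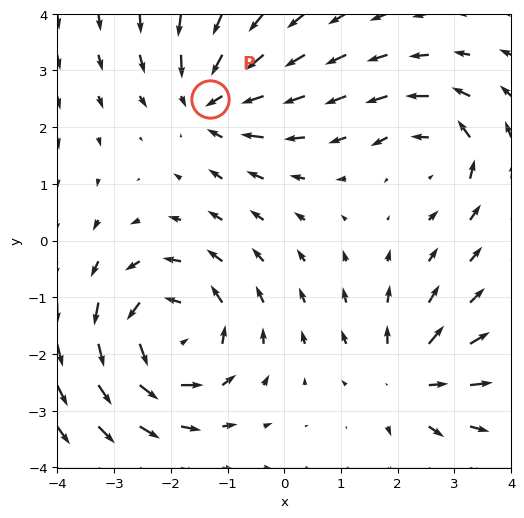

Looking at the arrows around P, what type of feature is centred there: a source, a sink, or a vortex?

sink

At P (-1.3, 2.5) the arrows converge inward. Divergence about -4, curl ≈0 — negative divergence with near-zero curl is a sink.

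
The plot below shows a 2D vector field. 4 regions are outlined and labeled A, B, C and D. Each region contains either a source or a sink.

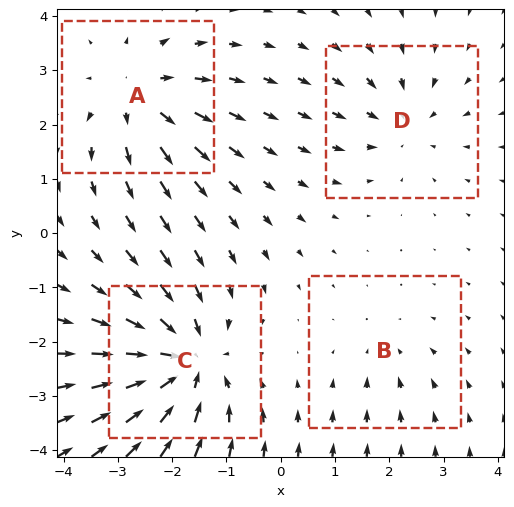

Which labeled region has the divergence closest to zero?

Divergence at each region's feature centre — A: about +4, B: about -2, C: about -6, D: about -3. Region B is closest to zero.

B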